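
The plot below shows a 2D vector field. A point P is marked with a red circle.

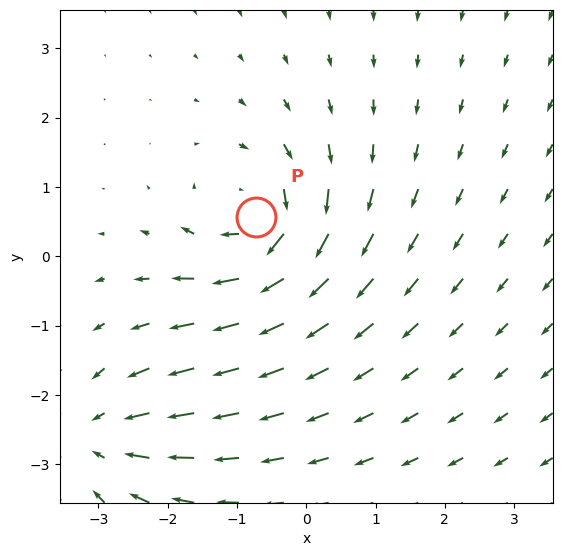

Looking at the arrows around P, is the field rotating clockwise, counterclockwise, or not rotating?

Near P at (-0.7, 0.6) the arrows circulate clockwise. The curl (z-component) there is about -6; negative curl means clockwise rotation.

clockwise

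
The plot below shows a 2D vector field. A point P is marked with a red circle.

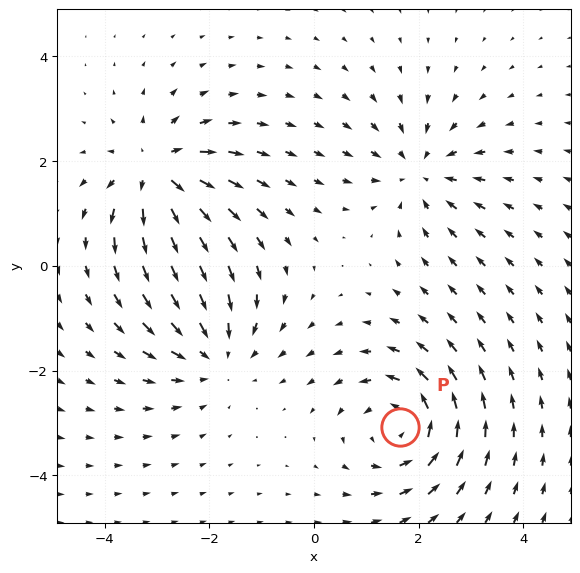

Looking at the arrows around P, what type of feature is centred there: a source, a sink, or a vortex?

vortex

At P (1.6, -3.1) the arrows circulate counterclockwise. Divergence ≈0, curl about +5 — near-zero divergence with nonzero curl is a vortex.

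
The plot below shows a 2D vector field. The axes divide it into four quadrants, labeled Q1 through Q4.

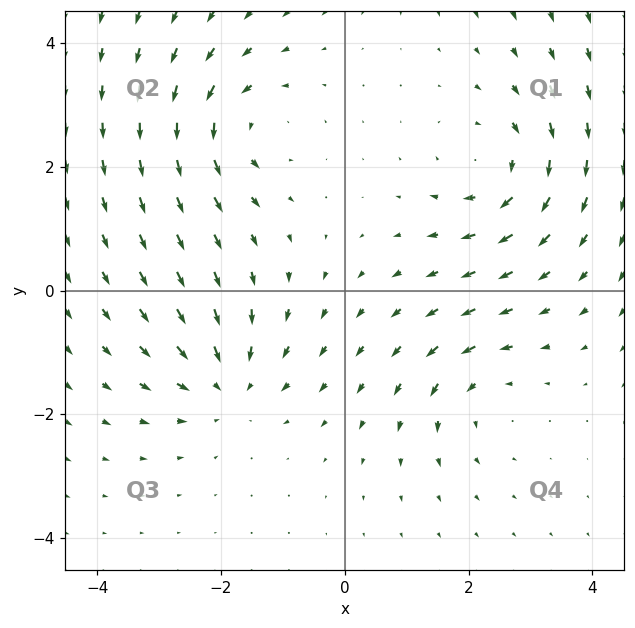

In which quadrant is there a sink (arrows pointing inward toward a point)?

Q3

The sink sits at approximately (-1.9, -1.5), which lies in quadrant Q3. The divergence there is about -3, negative as expected for a sink.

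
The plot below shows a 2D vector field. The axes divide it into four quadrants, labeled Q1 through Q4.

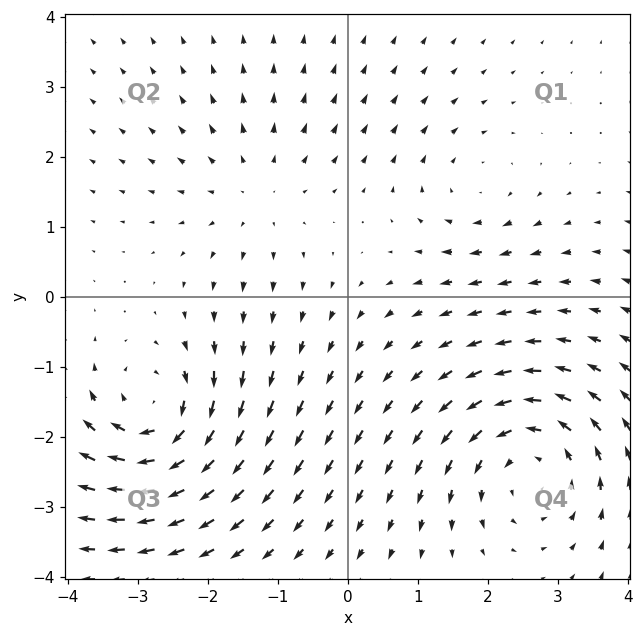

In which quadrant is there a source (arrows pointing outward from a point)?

The source sits at approximately (-1.3, 1.5), which lies in quadrant Q2. The divergence there is about +2, positive as expected for a source.

Q2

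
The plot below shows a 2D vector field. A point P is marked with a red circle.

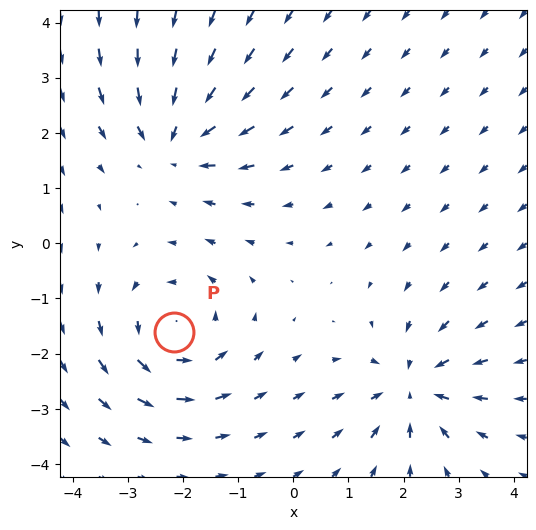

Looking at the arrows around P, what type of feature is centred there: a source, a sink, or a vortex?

vortex

At P (-2.2, -1.6) the arrows circulate counterclockwise. Divergence ≈0, curl about +4 — near-zero divergence with nonzero curl is a vortex.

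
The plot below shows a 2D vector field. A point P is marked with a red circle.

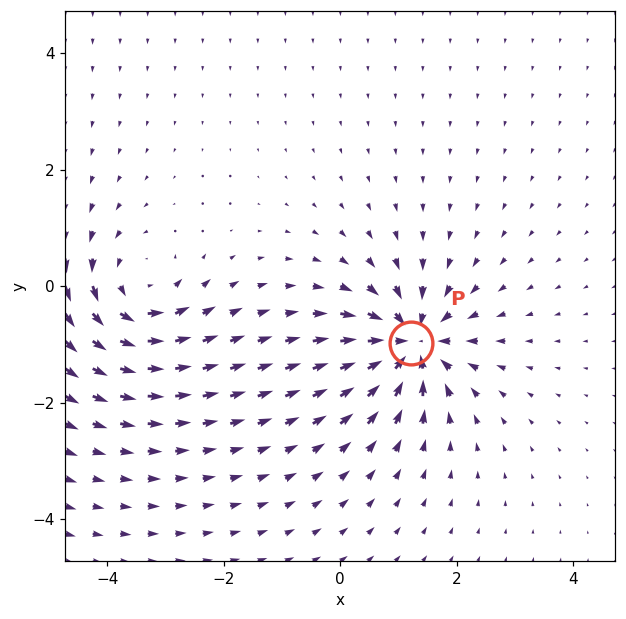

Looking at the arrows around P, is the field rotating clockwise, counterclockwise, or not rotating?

Near P at (1.2, -1.0) the arrows show no circulation. The curl there is ≈0.

not rotating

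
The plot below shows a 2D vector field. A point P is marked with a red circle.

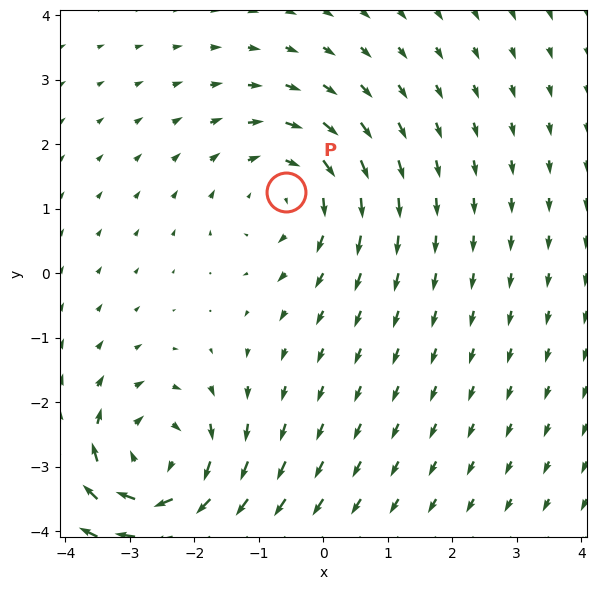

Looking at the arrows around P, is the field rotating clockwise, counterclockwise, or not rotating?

clockwise

Near P at (-0.6, 1.3) the arrows circulate clockwise. The curl (z-component) there is about -3; negative curl means clockwise rotation.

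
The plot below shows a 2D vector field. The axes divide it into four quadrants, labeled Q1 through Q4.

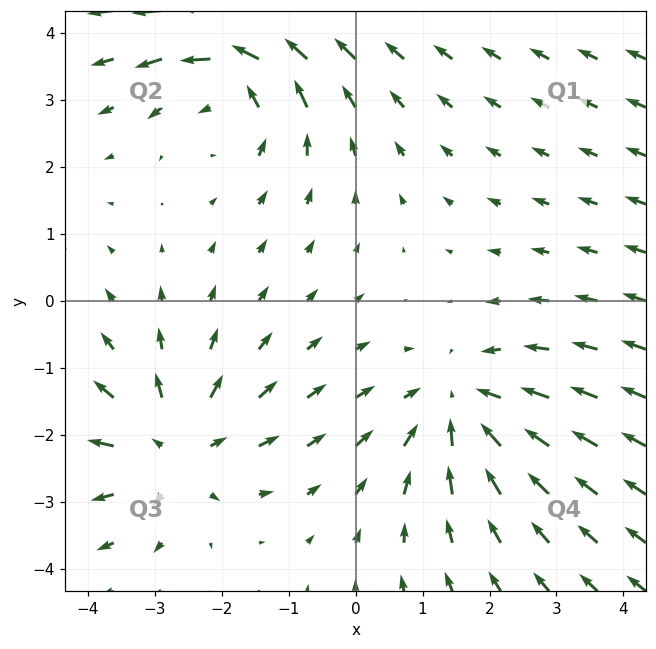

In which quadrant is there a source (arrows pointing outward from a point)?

The source sits at approximately (-2.7, -2.2), which lies in quadrant Q3. The divergence there is about +3, positive as expected for a source.

Q3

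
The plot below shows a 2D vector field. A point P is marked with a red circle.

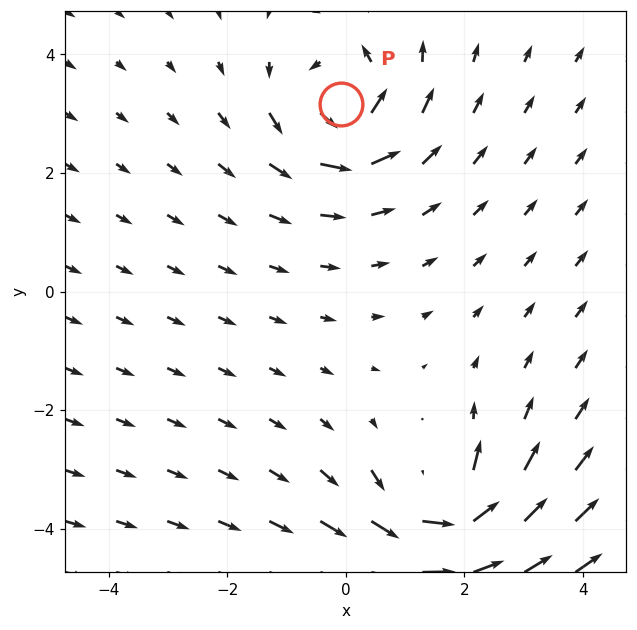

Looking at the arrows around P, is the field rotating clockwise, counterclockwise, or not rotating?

Near P at (-0.1, 3.2) the arrows circulate counterclockwise. The curl (z-component) there is about +4; positive curl means counterclockwise rotation.

counterclockwise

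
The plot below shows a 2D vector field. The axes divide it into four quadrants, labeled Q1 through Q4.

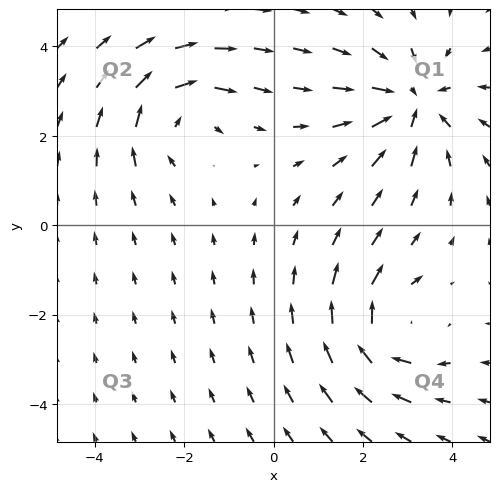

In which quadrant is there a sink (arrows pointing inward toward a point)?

Q1

The sink sits at approximately (3.1, 2.7), which lies in quadrant Q1. The divergence there is about -4, negative as expected for a sink.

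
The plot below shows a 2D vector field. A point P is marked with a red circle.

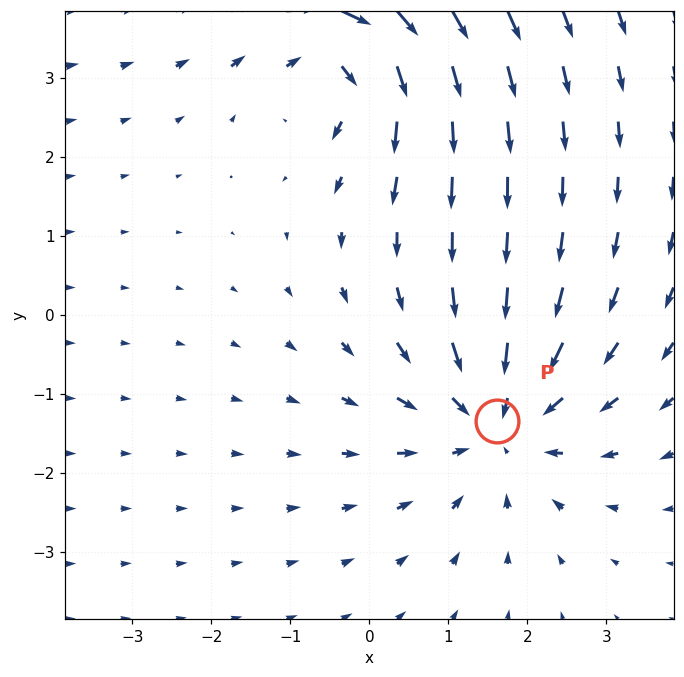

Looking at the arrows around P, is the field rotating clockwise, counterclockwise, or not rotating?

not rotating

Near P at (1.6, -1.3) the arrows show no circulation. The curl there is ≈0.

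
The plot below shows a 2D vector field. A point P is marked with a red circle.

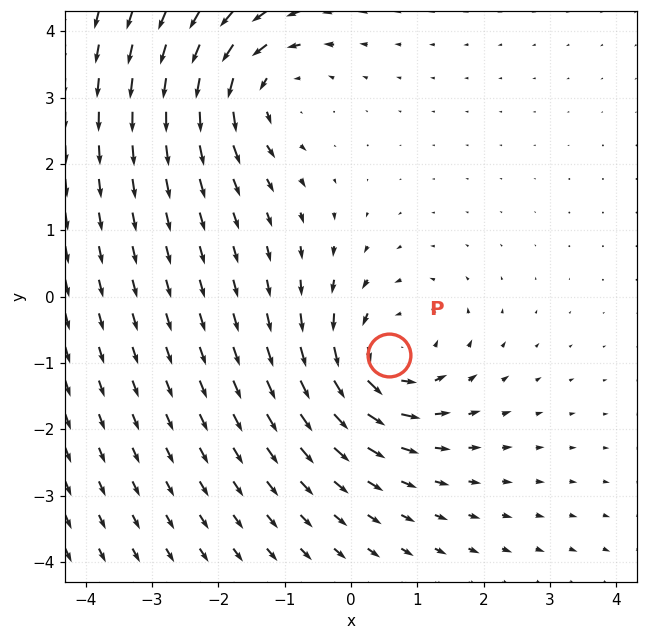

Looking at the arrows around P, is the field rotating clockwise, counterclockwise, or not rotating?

Near P at (0.6, -0.9) the arrows circulate counterclockwise. The curl (z-component) there is about +4; positive curl means counterclockwise rotation.

counterclockwise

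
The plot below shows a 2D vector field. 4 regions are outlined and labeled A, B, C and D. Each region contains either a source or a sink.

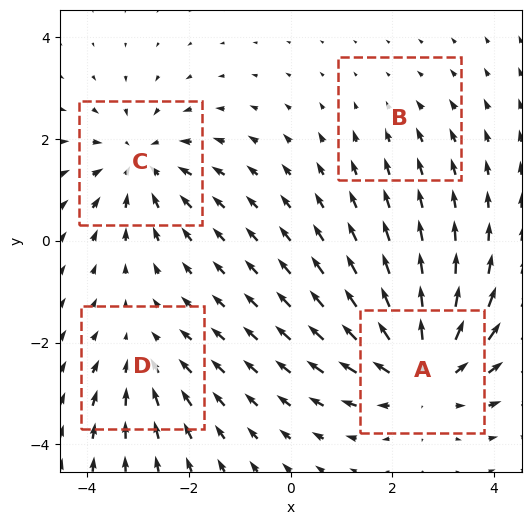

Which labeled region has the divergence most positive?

Divergence at each region's feature centre — A: about +6, B: about -2, C: about -5, D: about -3. Region A is most positive.

A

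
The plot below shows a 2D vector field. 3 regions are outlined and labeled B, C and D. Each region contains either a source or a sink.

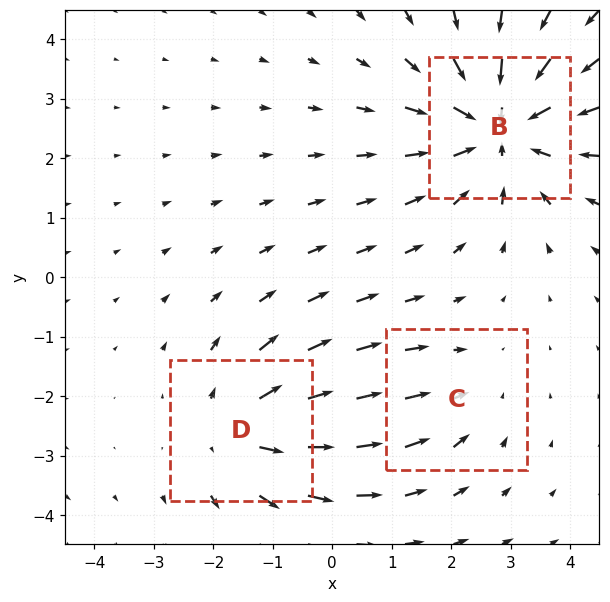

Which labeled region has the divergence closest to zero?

Divergence at each region's feature centre — B: about -4, C: about -2, D: about +3. Region C is closest to zero.

C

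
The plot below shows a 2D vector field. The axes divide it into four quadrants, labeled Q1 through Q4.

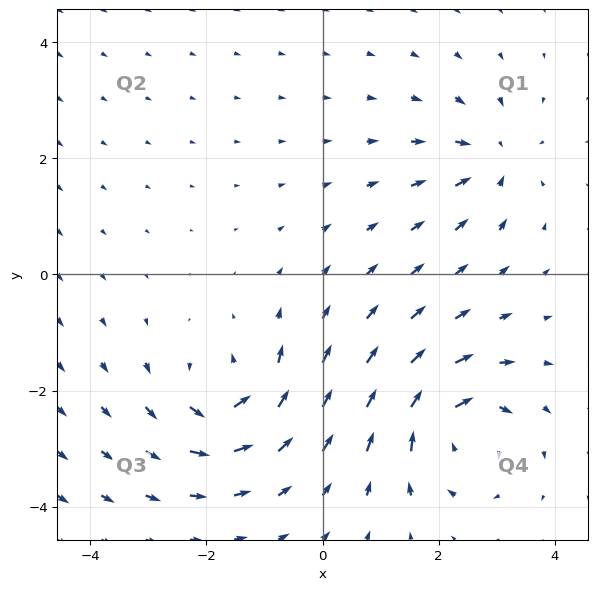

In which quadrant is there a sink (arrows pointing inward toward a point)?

Q1

The sink sits at approximately (2.9, 2.0), which lies in quadrant Q1. The divergence there is about -4, negative as expected for a sink.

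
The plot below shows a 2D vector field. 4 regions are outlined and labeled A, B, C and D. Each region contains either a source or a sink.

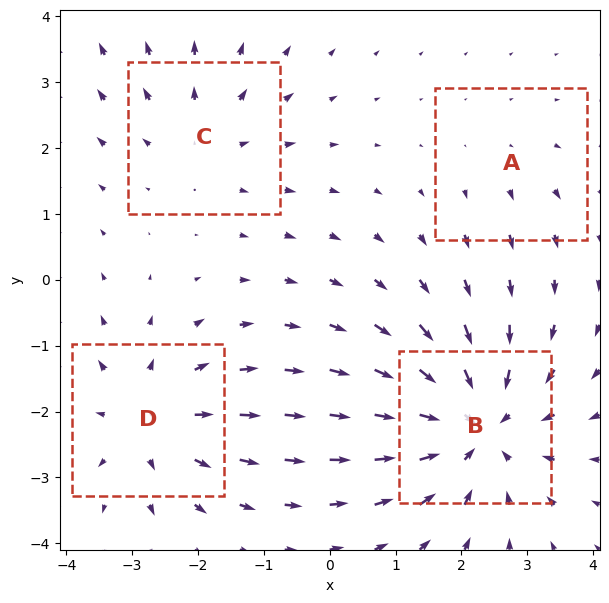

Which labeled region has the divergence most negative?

Divergence at each region's feature centre — A: about +2, B: about -6, C: about +3, D: about +4. Region B is most negative.

B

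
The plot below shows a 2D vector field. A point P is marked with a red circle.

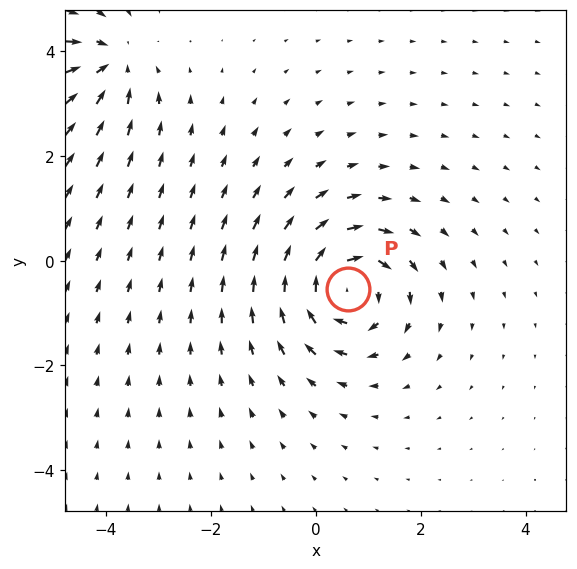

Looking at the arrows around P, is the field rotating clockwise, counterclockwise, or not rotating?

clockwise

Near P at (0.6, -0.5) the arrows circulate clockwise. The curl (z-component) there is about -5; negative curl means clockwise rotation.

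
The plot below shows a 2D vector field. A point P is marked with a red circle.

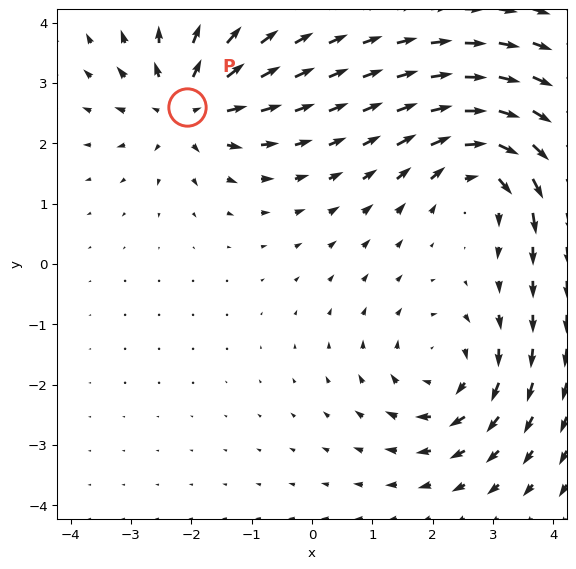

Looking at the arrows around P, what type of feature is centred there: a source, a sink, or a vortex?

At P (-2.1, 2.6) the arrows spread outward. Divergence about +5, curl ≈0 — positive divergence with near-zero curl is a source.

source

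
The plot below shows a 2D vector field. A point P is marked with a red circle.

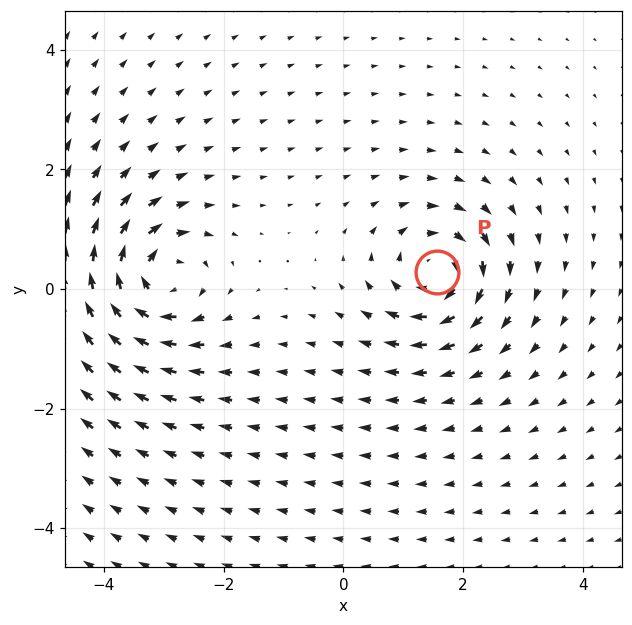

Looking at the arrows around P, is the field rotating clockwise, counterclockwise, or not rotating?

clockwise

Near P at (1.6, 0.3) the arrows circulate clockwise. The curl (z-component) there is about -4; negative curl means clockwise rotation.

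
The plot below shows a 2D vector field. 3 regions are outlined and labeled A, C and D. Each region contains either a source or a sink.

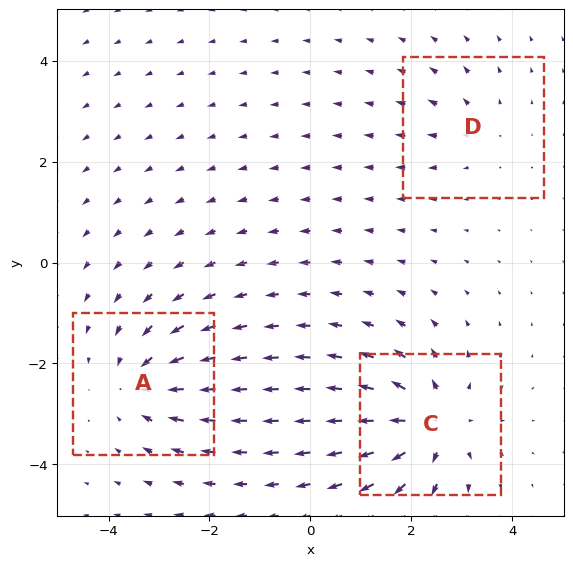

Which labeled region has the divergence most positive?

C

Divergence at each region's feature centre — A: about -4, C: about +5, D: about +2. Region C is most positive.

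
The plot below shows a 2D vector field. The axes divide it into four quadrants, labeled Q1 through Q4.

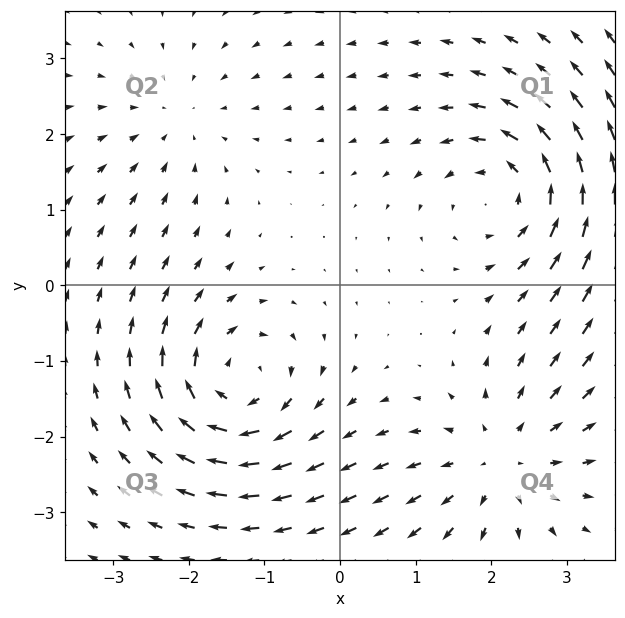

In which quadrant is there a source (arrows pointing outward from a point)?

Q4

The source sits at approximately (2.1, -2.3), which lies in quadrant Q4. The divergence there is about +4, positive as expected for a source.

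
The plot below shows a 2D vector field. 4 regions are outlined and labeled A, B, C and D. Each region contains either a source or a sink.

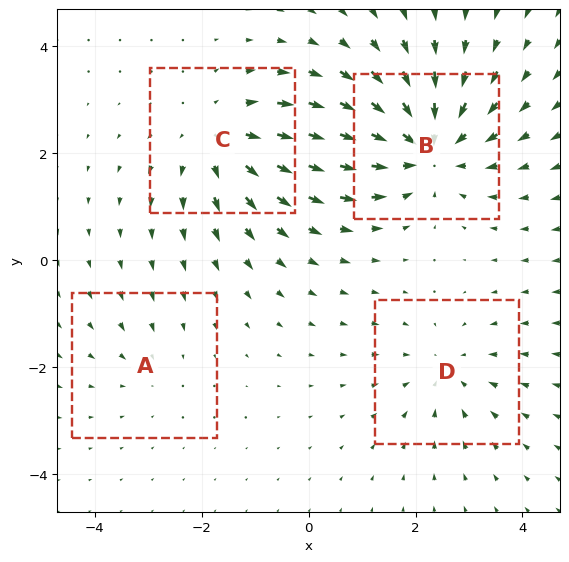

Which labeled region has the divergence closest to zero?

Divergence at each region's feature centre — A: about -2, B: about -6, C: about +4, D: about -3. Region A is closest to zero.

A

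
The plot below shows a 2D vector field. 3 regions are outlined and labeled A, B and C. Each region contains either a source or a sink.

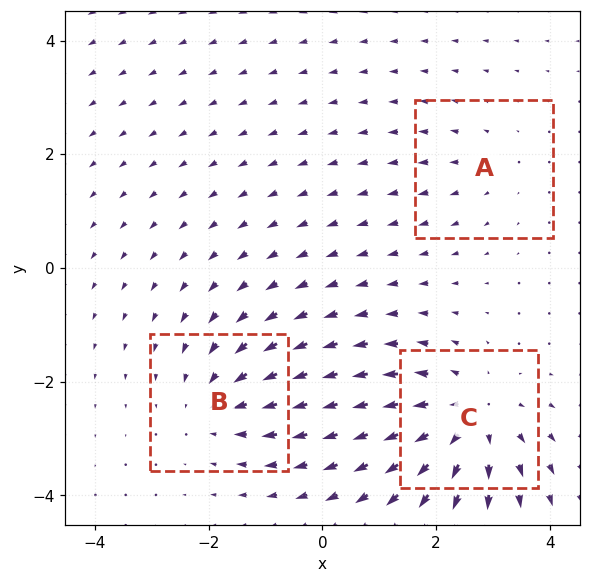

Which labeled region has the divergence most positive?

C

Divergence at each region's feature centre — A: about +2, B: about -3, C: about +4. Region C is most positive.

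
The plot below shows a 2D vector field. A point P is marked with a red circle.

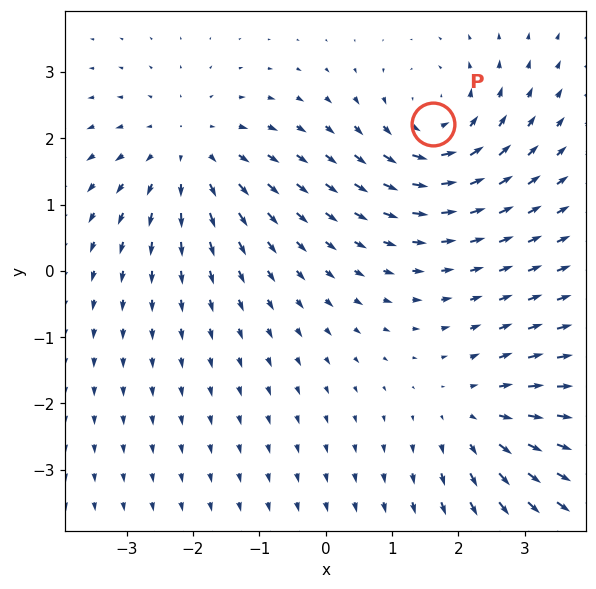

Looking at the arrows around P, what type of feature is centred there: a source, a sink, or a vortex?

At P (1.6, 2.2) the arrows circulate counterclockwise. Divergence ≈0, curl about +4 — near-zero divergence with nonzero curl is a vortex.

vortex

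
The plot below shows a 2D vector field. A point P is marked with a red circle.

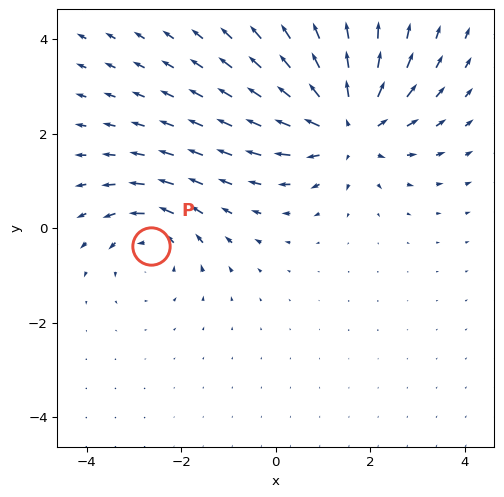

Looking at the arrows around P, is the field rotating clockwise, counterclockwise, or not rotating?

Near P at (-2.6, -0.4) the arrows circulate counterclockwise. The curl (z-component) there is about +3; positive curl means counterclockwise rotation.

counterclockwise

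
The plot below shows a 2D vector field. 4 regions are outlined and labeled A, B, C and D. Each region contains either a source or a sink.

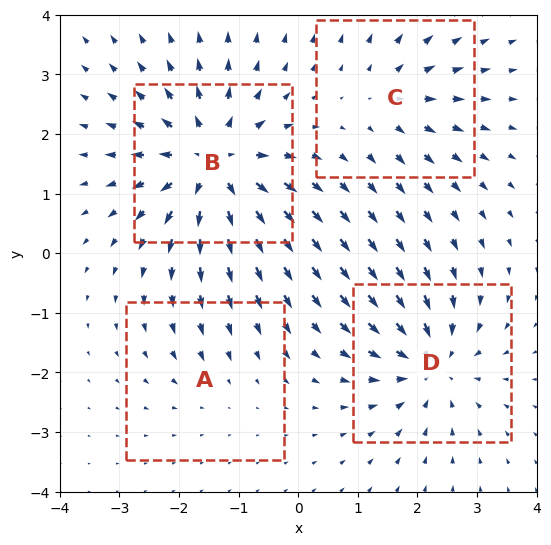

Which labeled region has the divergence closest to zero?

A

Divergence at each region's feature centre — A: about -2, B: about +8, C: about +4, D: about -6. Region A is closest to zero.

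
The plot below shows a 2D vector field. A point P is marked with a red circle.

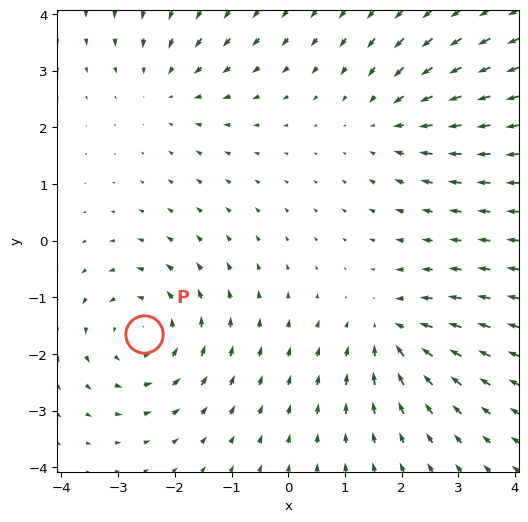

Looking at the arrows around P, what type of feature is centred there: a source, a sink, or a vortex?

vortex

At P (-2.5, -1.7) the arrows circulate counterclockwise. Divergence ≈0, curl about +4 — near-zero divergence with nonzero curl is a vortex.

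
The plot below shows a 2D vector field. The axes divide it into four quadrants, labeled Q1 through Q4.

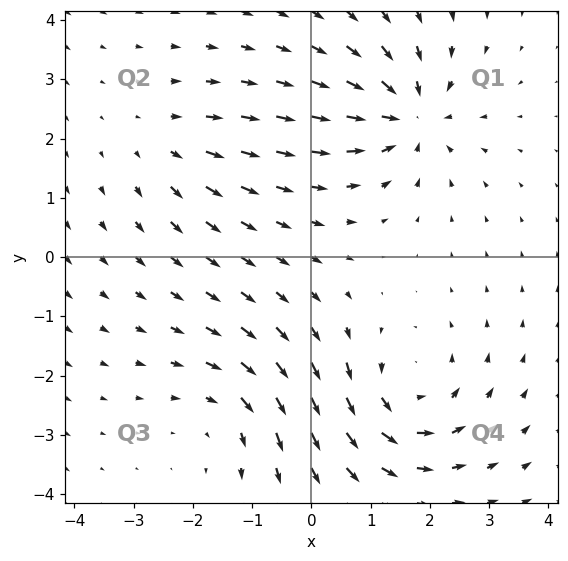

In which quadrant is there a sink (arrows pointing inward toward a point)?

The sink sits at approximately (1.7, 2.4), which lies in quadrant Q1. The divergence there is about -6, negative as expected for a sink.

Q1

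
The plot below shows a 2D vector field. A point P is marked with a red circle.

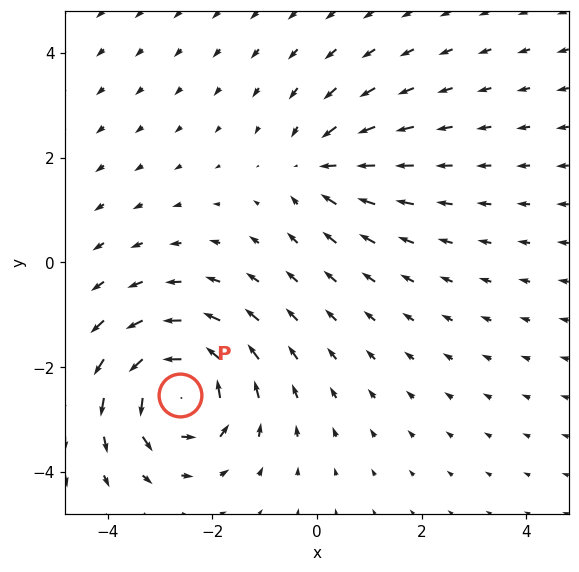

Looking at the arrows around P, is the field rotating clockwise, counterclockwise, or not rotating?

counterclockwise

Near P at (-2.6, -2.5) the arrows circulate counterclockwise. The curl (z-component) there is about +5; positive curl means counterclockwise rotation.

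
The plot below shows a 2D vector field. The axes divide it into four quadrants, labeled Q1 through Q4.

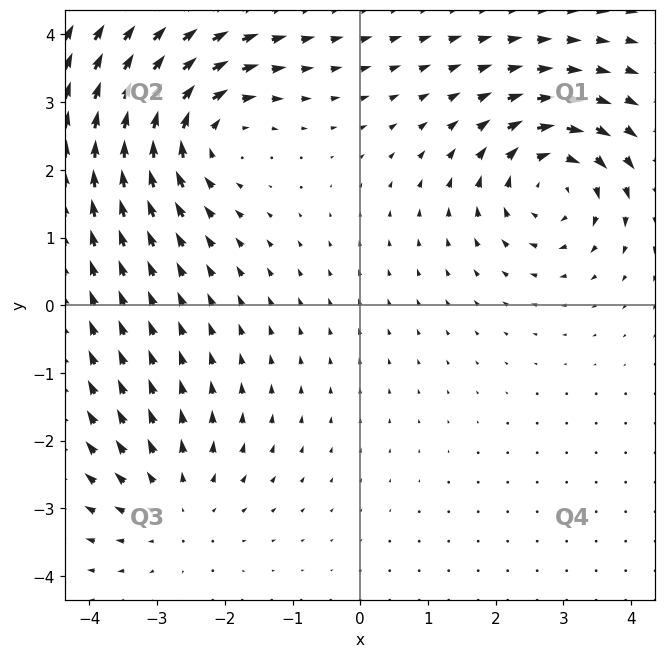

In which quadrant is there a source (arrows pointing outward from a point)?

Q3

The source sits at approximately (-2.7, -3.0), which lies in quadrant Q3. The divergence there is about +3, positive as expected for a source.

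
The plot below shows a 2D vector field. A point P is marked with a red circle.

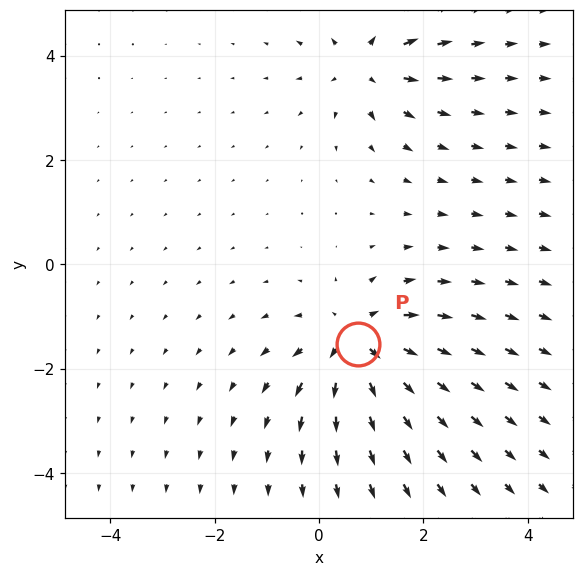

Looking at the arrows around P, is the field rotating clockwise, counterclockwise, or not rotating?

Near P at (0.7, -1.5) the arrows show no circulation. The curl there is ≈0.

not rotating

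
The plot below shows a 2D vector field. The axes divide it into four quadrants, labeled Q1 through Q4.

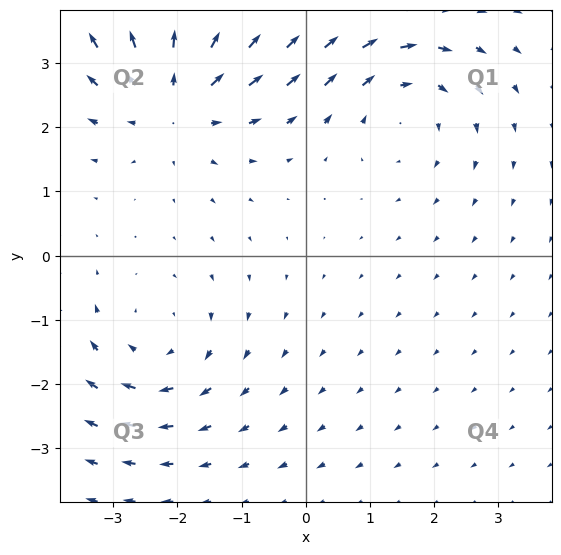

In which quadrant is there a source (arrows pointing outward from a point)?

Q2

The source sits at approximately (-2.0, 2.5), which lies in quadrant Q2. The divergence there is about +5, positive as expected for a source.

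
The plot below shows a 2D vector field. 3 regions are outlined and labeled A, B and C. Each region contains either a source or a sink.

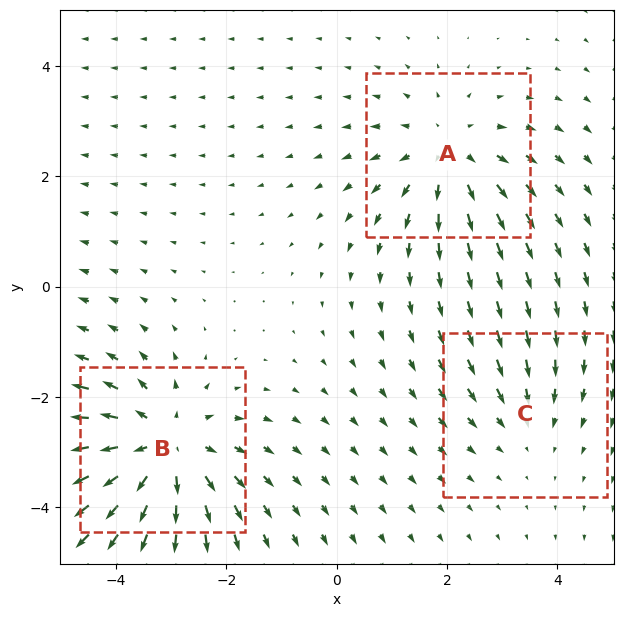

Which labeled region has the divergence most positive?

B

Divergence at each region's feature centre — A: about +3, B: about +4, C: about -2. Region B is most positive.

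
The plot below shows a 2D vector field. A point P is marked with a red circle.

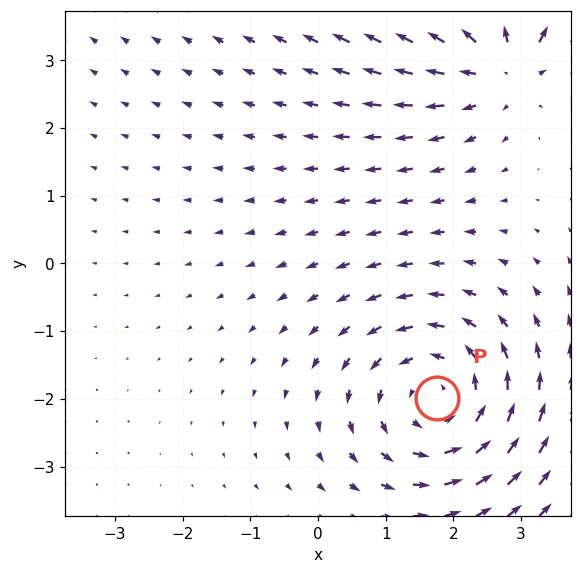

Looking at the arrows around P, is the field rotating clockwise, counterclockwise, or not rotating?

counterclockwise

Near P at (1.8, -2.0) the arrows circulate counterclockwise. The curl (z-component) there is about +3; positive curl means counterclockwise rotation.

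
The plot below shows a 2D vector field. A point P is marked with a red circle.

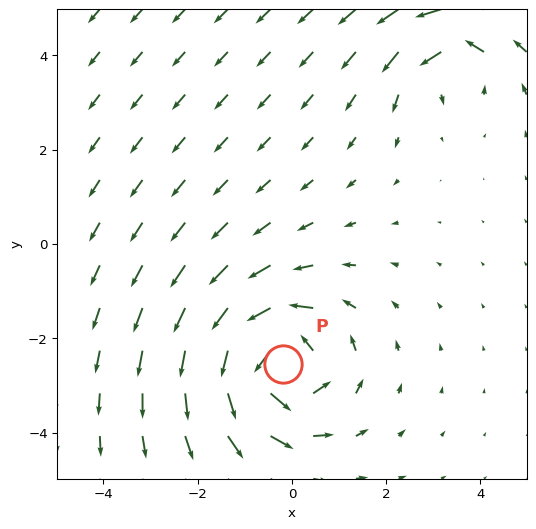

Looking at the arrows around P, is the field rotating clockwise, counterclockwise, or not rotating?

counterclockwise

Near P at (-0.2, -2.6) the arrows circulate counterclockwise. The curl (z-component) there is about +5; positive curl means counterclockwise rotation.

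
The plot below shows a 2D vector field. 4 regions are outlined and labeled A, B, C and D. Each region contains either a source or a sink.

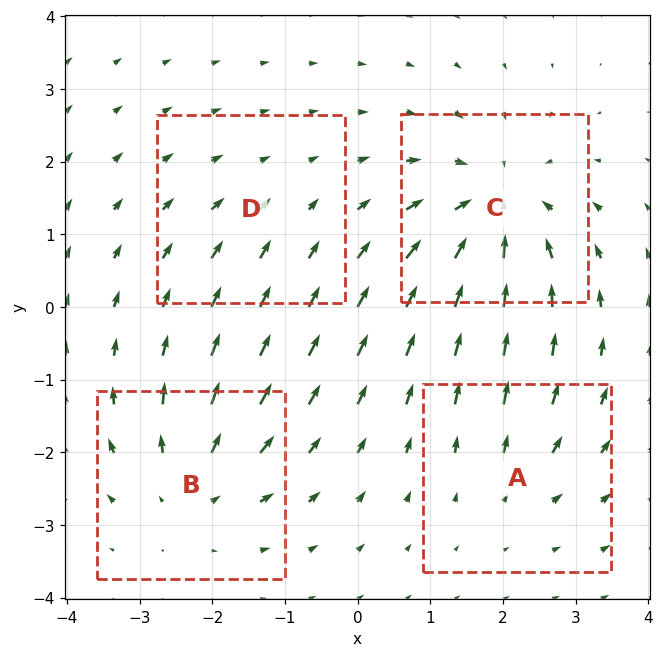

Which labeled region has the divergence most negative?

Divergence at each region's feature centre — A: about +3, B: about +5, C: about -7, D: about -2. Region C is most negative.

C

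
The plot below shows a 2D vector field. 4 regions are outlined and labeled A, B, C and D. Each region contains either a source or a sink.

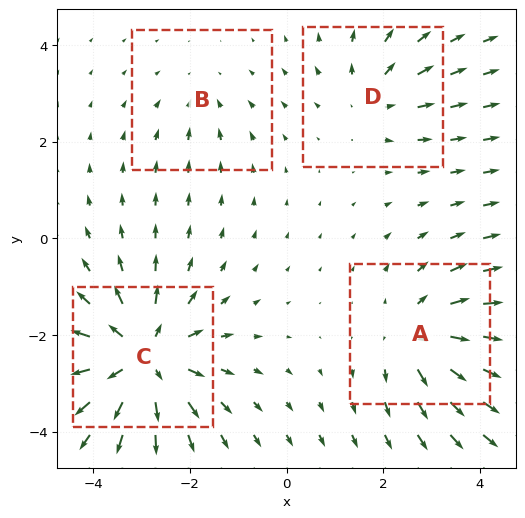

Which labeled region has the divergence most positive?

C

Divergence at each region's feature centre — A: about +5, B: about -2, C: about +7, D: about +3. Region C is most positive.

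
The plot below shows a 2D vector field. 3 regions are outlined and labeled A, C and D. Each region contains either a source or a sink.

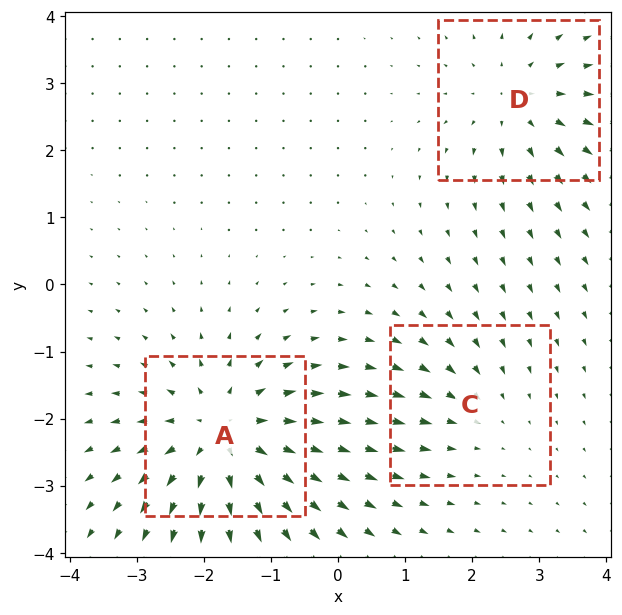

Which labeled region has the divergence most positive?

A

Divergence at each region's feature centre — A: about +5, C: about -2, D: about +3. Region A is most positive.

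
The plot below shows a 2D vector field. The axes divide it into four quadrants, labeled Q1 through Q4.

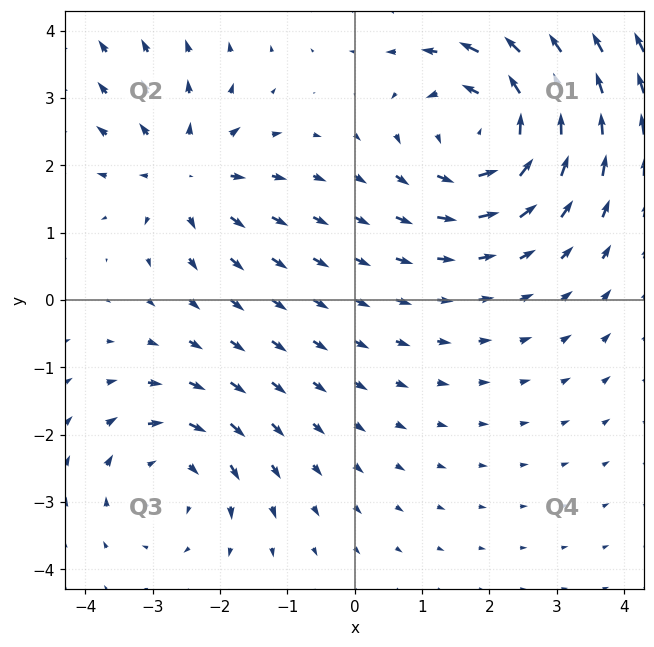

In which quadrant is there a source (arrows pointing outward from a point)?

Q2

The source sits at approximately (-2.5, 1.9), which lies in quadrant Q2. The divergence there is about +3, positive as expected for a source.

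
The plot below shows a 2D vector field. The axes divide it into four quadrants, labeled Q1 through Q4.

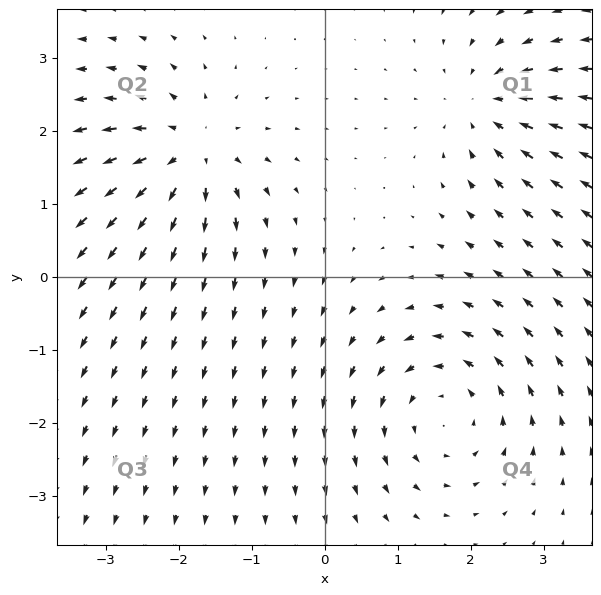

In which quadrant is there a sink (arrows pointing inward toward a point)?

The sink sits at approximately (2.2, 2.4), which lies in quadrant Q1. The divergence there is about -4, negative as expected for a sink.

Q1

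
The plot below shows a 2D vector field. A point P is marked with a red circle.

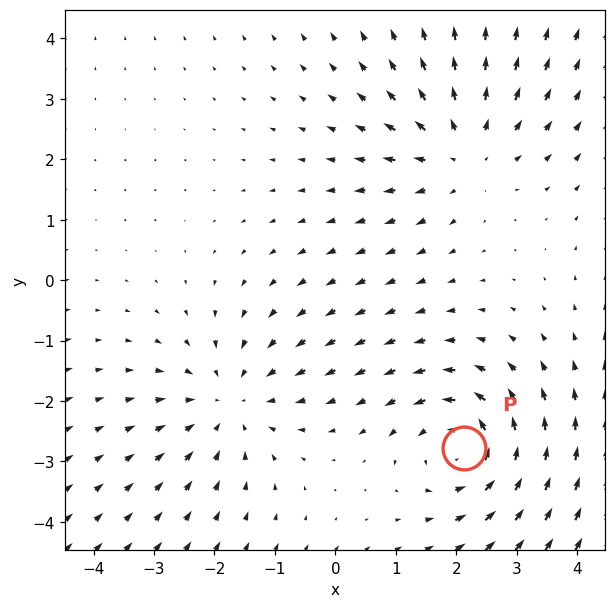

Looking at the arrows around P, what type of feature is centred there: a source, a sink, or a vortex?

vortex

At P (2.1, -2.8) the arrows circulate counterclockwise. Divergence ≈0, curl about +3 — near-zero divergence with nonzero curl is a vortex.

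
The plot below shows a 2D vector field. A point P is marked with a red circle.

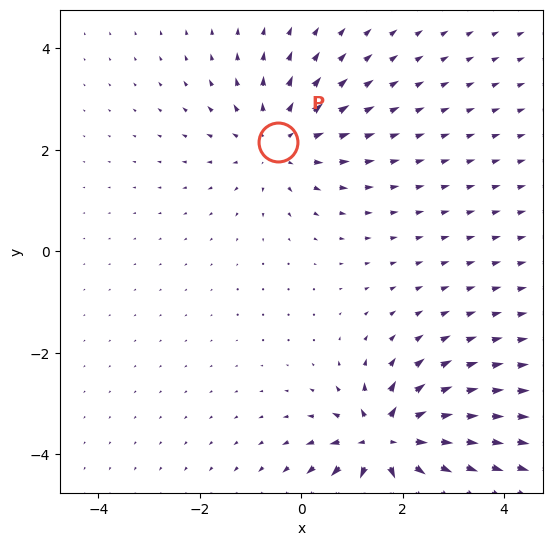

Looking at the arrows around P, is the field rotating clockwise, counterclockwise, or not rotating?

Near P at (-0.5, 2.1) the arrows show no circulation. The curl there is ≈0.

not rotating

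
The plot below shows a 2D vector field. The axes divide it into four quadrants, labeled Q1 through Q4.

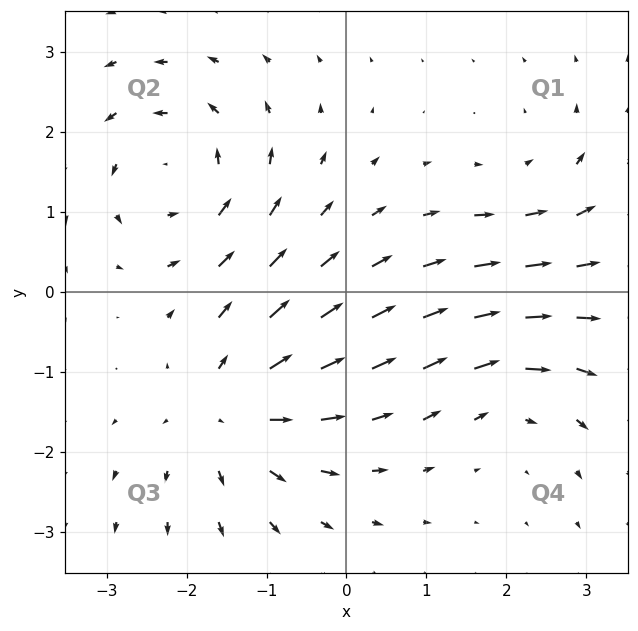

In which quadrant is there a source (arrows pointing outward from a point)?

Q3

The source sits at approximately (-1.5, -1.5), which lies in quadrant Q3. The divergence there is about +5, positive as expected for a source.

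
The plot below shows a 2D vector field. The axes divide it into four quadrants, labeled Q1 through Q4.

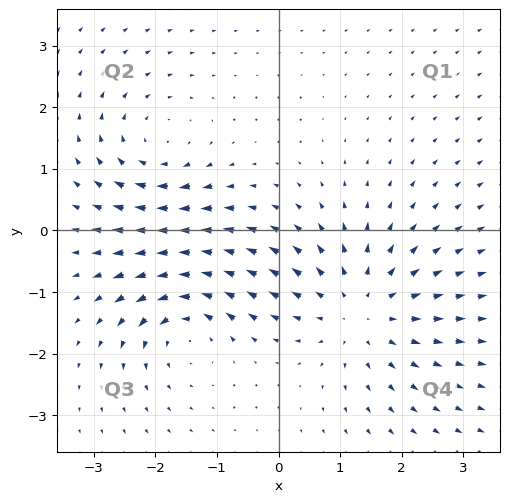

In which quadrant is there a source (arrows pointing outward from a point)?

The source sits at approximately (1.3, -1.3), which lies in quadrant Q4. The divergence there is about +4, positive as expected for a source.

Q4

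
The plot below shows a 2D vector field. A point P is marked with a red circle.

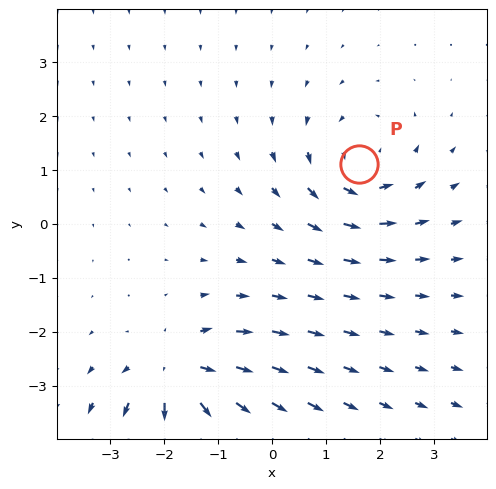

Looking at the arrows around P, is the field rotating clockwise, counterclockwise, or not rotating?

counterclockwise

Near P at (1.6, 1.1) the arrows circulate counterclockwise. The curl (z-component) there is about +4; positive curl means counterclockwise rotation.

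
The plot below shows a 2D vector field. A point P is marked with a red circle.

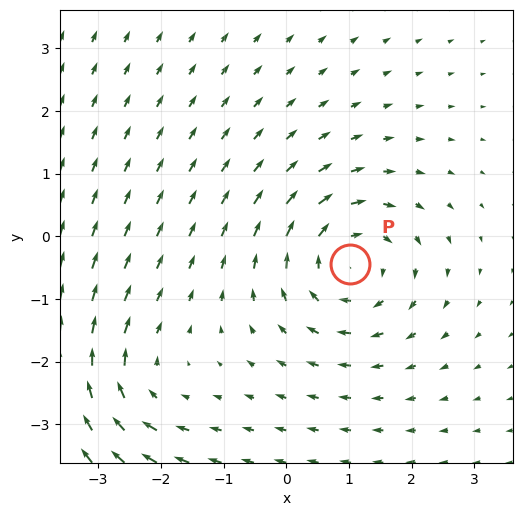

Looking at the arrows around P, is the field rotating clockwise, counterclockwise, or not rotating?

Near P at (1.0, -0.4) the arrows circulate clockwise. The curl (z-component) there is about -4; negative curl means clockwise rotation.

clockwise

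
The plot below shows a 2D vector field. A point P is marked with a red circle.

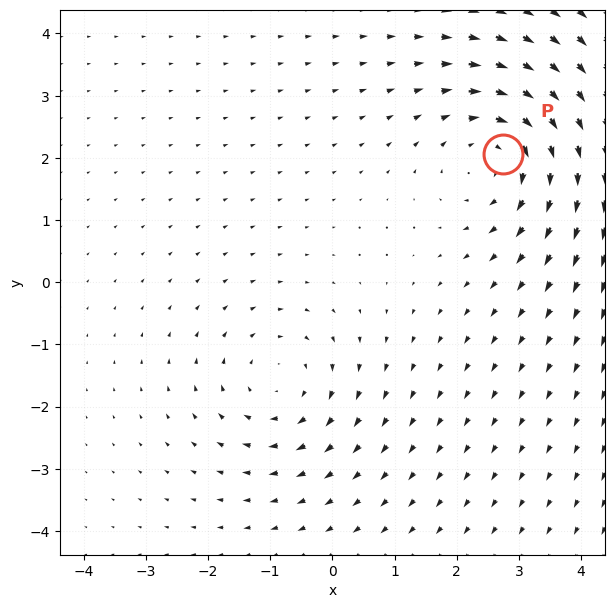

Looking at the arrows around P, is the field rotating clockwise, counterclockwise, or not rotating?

clockwise

Near P at (2.7, 2.1) the arrows circulate clockwise. The curl (z-component) there is about -4; negative curl means clockwise rotation.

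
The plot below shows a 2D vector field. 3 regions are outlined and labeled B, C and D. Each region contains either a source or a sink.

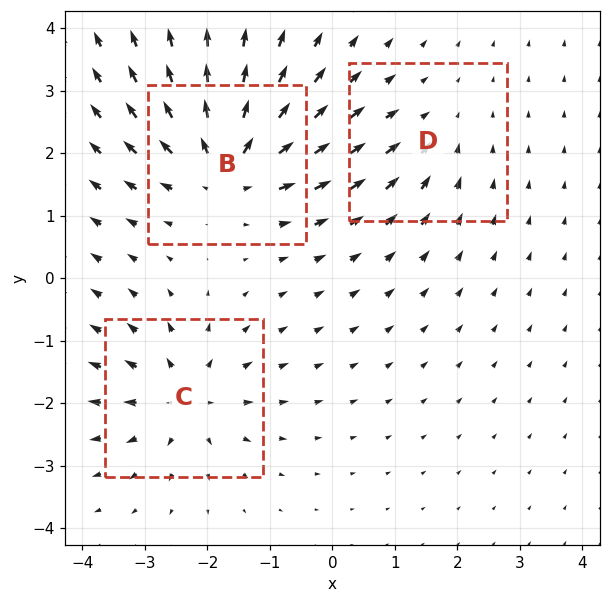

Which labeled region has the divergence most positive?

B

Divergence at each region's feature centre — B: about +5, C: about +4, D: about -2. Region B is most positive.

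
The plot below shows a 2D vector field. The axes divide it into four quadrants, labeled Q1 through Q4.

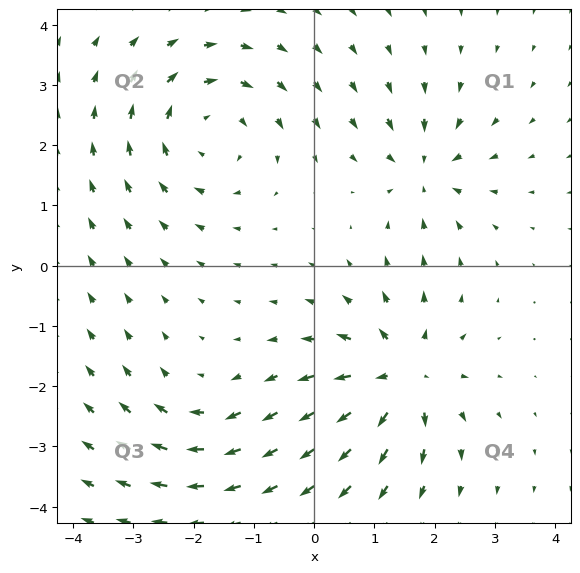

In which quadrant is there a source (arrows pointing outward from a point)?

Q4

The source sits at approximately (1.4, -1.8), which lies in quadrant Q4. The divergence there is about +6, positive as expected for a source.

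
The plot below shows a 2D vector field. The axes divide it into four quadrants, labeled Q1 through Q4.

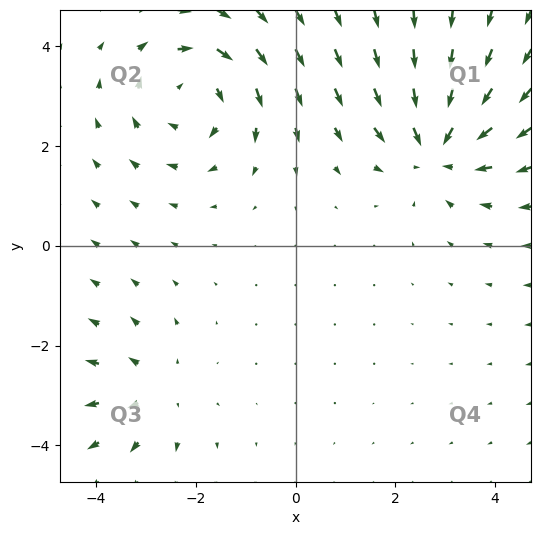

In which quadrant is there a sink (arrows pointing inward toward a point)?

The sink sits at approximately (2.8, 2.0), which lies in quadrant Q1. The divergence there is about -4, negative as expected for a sink.

Q1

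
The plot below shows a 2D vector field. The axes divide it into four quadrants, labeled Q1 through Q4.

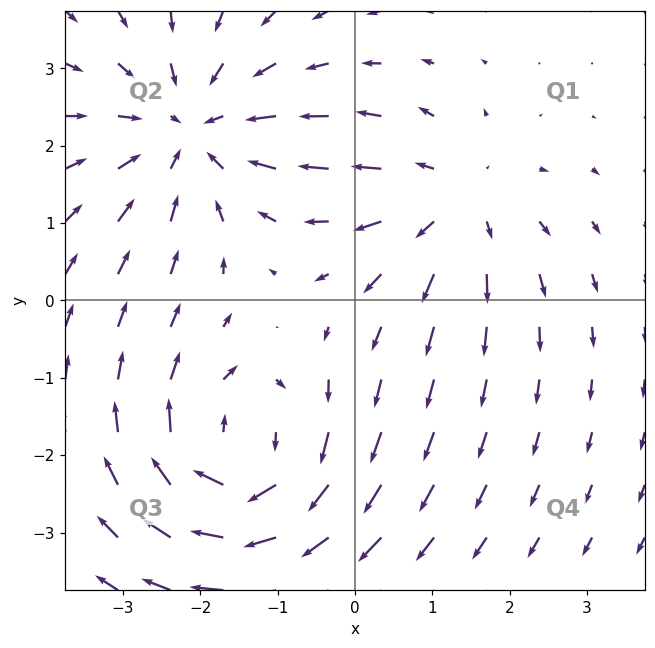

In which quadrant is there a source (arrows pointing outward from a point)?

The source sits at approximately (1.3, 1.3), which lies in quadrant Q1. The divergence there is about +3, positive as expected for a source.

Q1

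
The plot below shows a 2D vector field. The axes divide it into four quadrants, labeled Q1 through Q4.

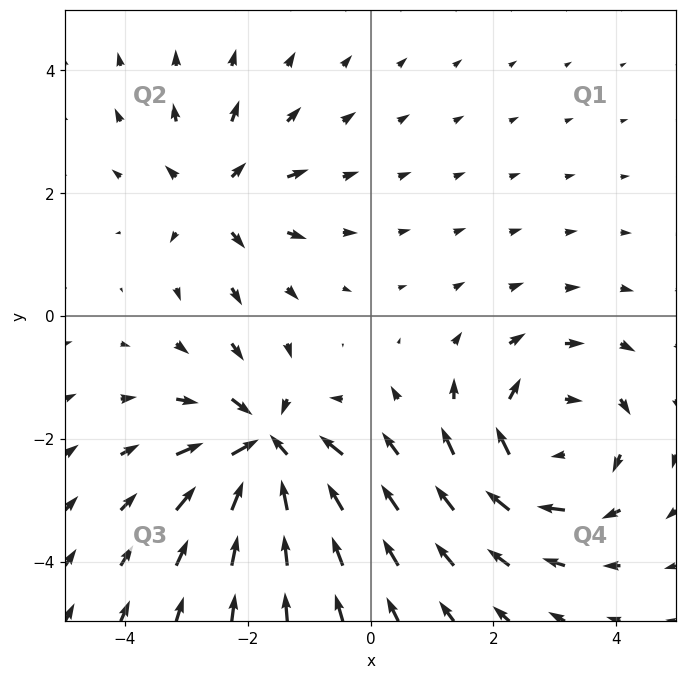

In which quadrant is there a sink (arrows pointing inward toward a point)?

Q3

The sink sits at approximately (-1.7, -2.1), which lies in quadrant Q3. The divergence there is about -6, negative as expected for a sink.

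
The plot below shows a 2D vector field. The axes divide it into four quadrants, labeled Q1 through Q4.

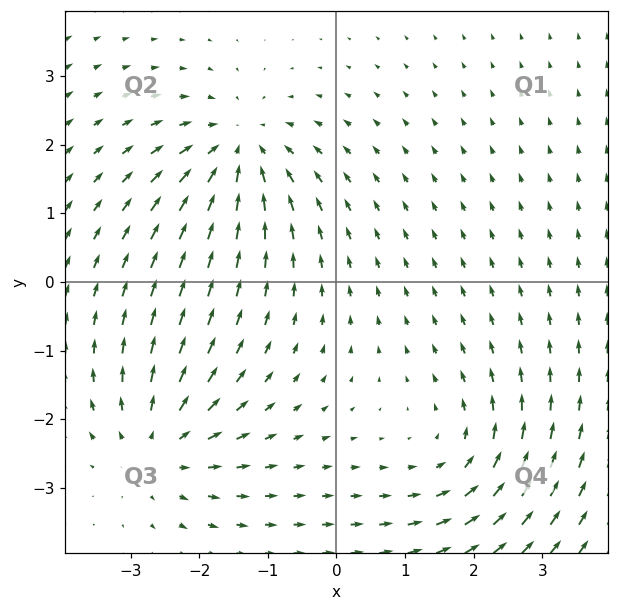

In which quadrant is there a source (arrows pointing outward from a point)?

Q3

The source sits at approximately (-2.6, -2.4), which lies in quadrant Q3. The divergence there is about +4, positive as expected for a source.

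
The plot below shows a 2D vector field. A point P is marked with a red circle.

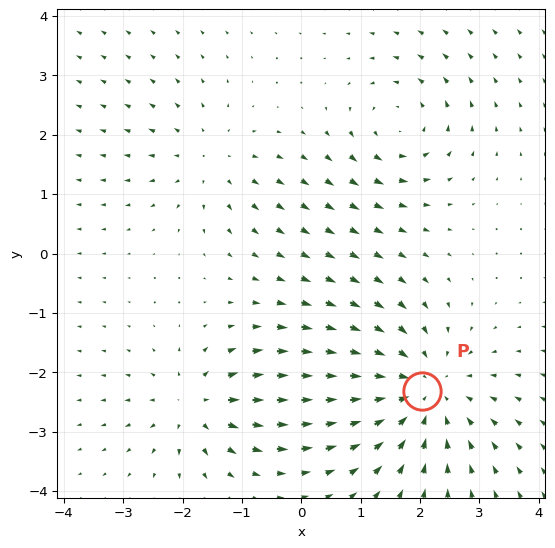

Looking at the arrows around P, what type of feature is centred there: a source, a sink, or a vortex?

sink

At P (2.0, -2.3) the arrows converge inward. Divergence about -4, curl ≈0 — negative divergence with near-zero curl is a sink.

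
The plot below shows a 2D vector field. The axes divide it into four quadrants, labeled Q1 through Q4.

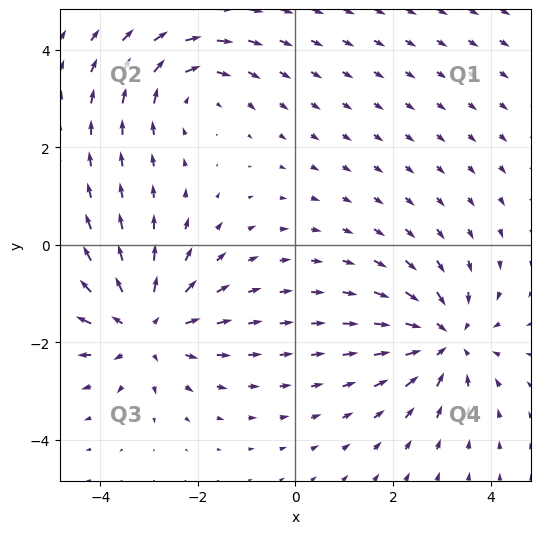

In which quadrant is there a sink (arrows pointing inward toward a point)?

The sink sits at approximately (3.1, -1.9), which lies in quadrant Q4. The divergence there is about -3, negative as expected for a sink.

Q4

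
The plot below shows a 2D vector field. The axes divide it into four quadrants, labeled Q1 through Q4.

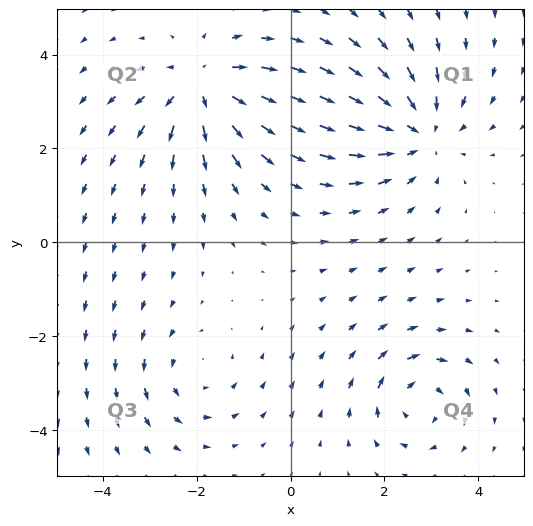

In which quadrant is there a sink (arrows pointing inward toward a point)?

Q1

The sink sits at approximately (2.7, 2.3), which lies in quadrant Q1. The divergence there is about -4, negative as expected for a sink.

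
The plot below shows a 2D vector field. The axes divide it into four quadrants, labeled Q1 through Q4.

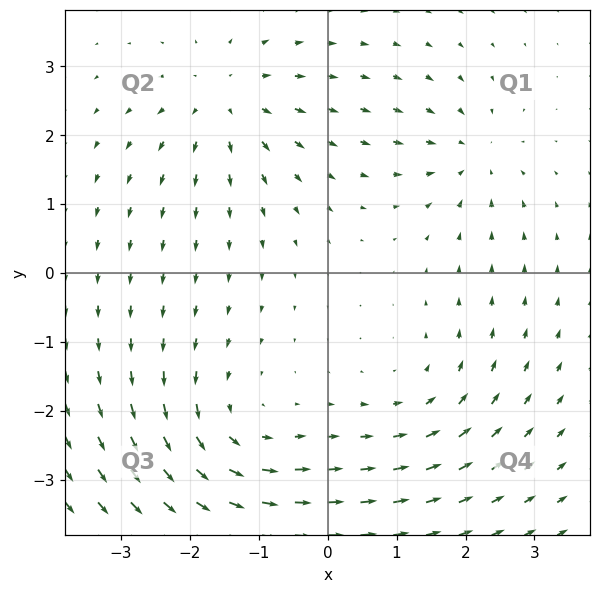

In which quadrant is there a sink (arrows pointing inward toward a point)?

The sink sits at approximately (2.1, 1.7), which lies in quadrant Q1. The divergence there is about -4, negative as expected for a sink.

Q1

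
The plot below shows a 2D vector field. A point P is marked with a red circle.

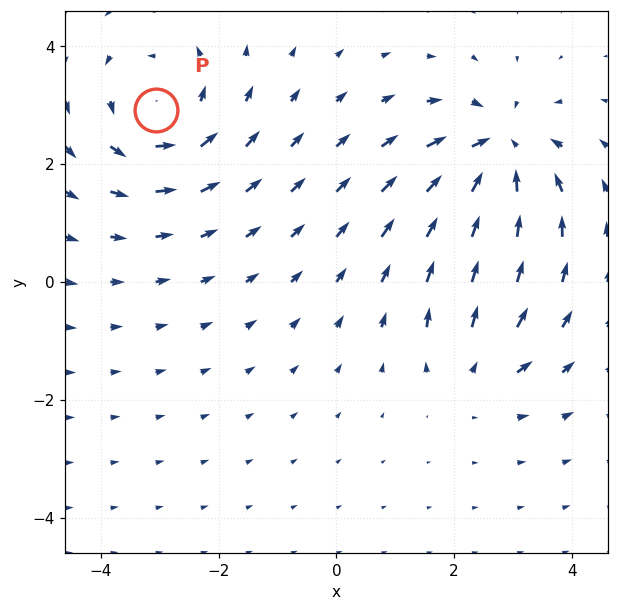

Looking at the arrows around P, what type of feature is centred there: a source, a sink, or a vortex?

At P (-3.1, 2.9) the arrows circulate counterclockwise. Divergence ≈0, curl about +4 — near-zero divergence with nonzero curl is a vortex.

vortex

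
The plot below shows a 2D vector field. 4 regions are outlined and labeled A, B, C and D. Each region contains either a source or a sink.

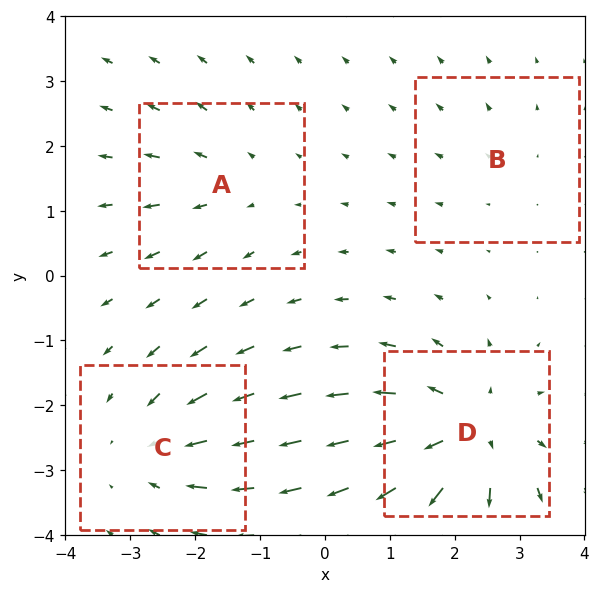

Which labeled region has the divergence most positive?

D

Divergence at each region's feature centre — A: about +3, B: about +2, C: about -4, D: about +7. Region D is most positive.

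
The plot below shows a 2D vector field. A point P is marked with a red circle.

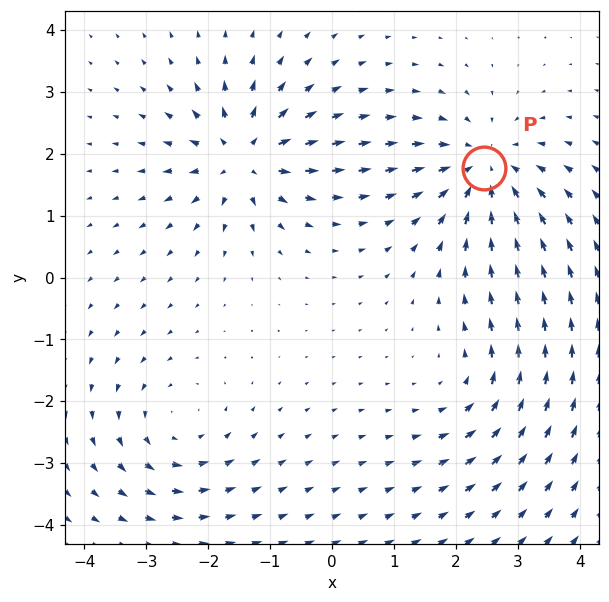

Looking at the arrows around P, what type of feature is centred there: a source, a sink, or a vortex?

sink

At P (2.5, 1.8) the arrows converge inward. Divergence about -5, curl ≈0 — negative divergence with near-zero curl is a sink.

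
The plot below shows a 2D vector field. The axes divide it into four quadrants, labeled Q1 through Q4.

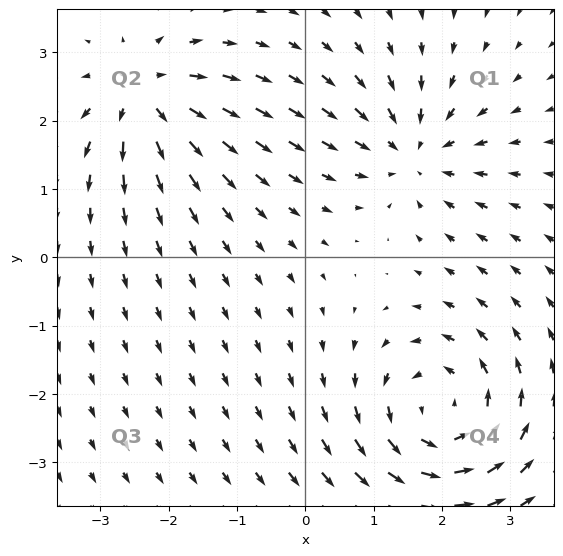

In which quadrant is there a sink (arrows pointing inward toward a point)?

Q1

The sink sits at approximately (1.6, 1.5), which lies in quadrant Q1. The divergence there is about -4, negative as expected for a sink.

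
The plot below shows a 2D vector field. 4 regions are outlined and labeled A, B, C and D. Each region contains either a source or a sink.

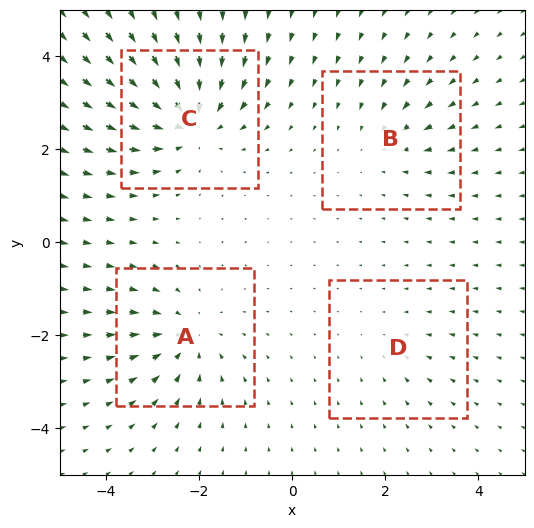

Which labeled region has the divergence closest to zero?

Divergence at each region's feature centre — A: about -5, B: about -3, C: about -7, D: about -2. Region D is closest to zero.

D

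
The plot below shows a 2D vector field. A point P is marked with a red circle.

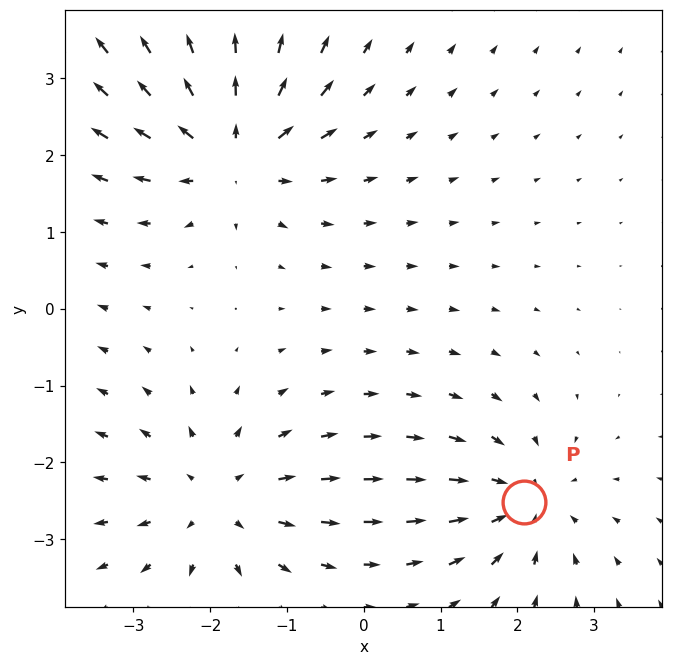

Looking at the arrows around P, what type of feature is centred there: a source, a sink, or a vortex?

sink

At P (2.1, -2.5) the arrows converge inward. Divergence about -4, curl ≈0 — negative divergence with near-zero curl is a sink.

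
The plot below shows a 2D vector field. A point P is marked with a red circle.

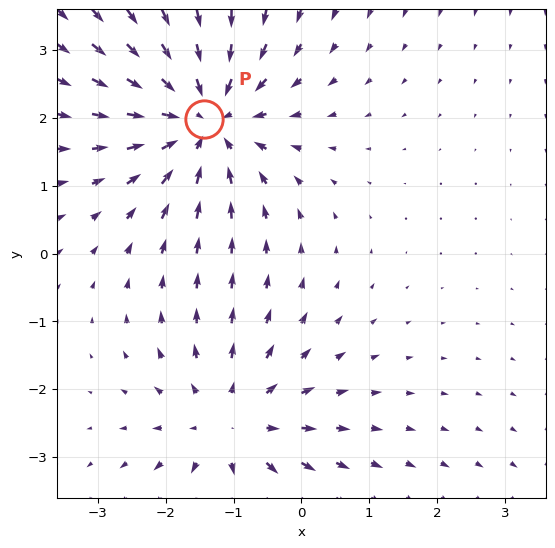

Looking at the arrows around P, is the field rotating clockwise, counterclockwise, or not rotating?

not rotating

Near P at (-1.4, 2.0) the arrows show no circulation. The curl there is ≈0.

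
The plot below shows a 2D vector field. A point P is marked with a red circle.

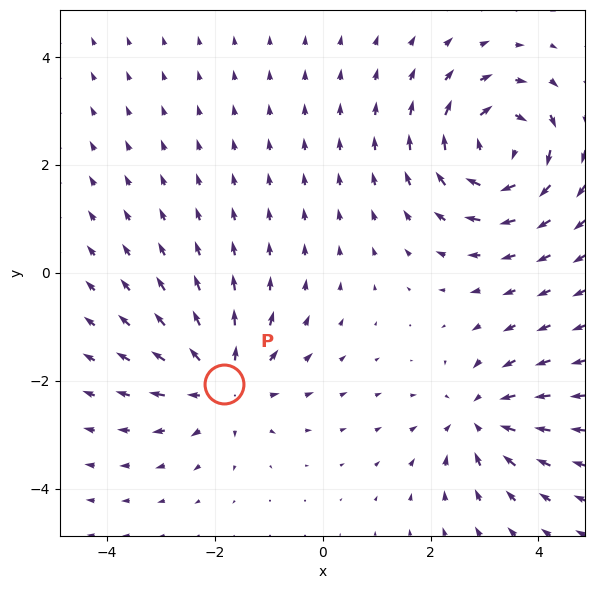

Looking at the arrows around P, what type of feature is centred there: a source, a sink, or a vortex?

source

At P (-1.8, -2.1) the arrows spread outward. Divergence about +4, curl ≈0 — positive divergence with near-zero curl is a source.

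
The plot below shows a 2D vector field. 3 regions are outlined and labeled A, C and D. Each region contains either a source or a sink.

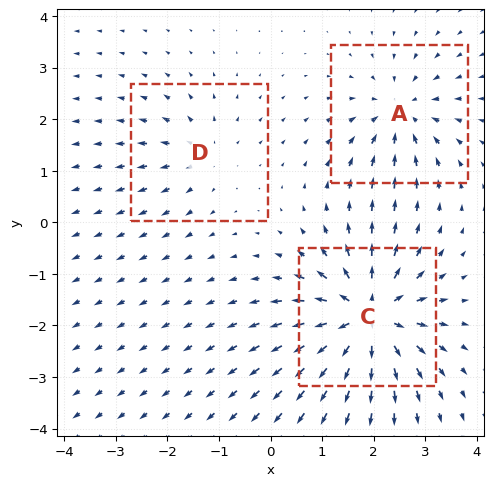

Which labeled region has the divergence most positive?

C

Divergence at each region's feature centre — A: about -4, C: about +6, D: about +3. Region C is most positive.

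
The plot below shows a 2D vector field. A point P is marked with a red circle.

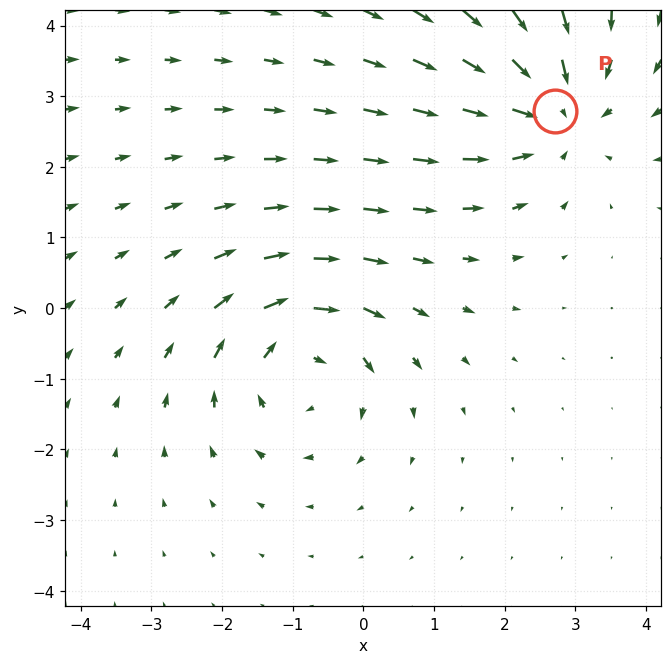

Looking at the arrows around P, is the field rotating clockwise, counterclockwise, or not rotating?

Near P at (2.7, 2.8) the arrows show no circulation. The curl there is ≈0.

not rotating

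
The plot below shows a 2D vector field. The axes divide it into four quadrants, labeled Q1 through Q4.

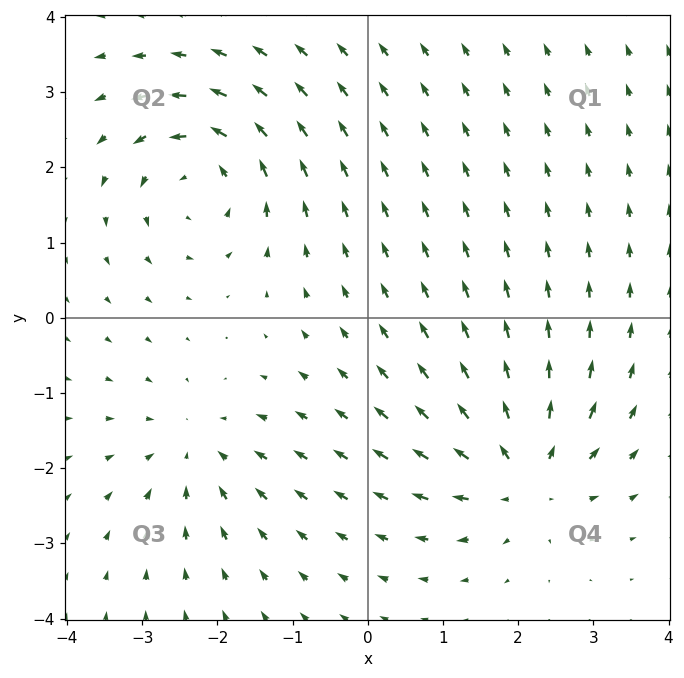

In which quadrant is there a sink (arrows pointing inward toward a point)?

Q3

The sink sits at approximately (-2.3, -1.8), which lies in quadrant Q3. The divergence there is about -4, negative as expected for a sink.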